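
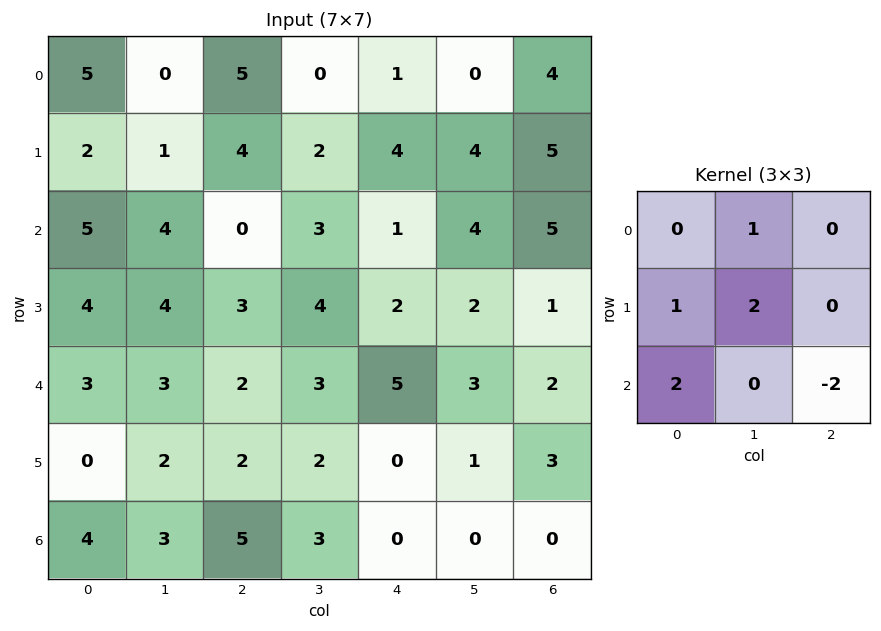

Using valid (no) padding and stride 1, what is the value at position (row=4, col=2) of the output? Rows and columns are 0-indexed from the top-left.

The receptive field on the input at this output position is [2 3 5 / 2 2 0 / 5 3 0]. Elementwise product with the kernel and sum: 3·1 + 2·1 + 2·2 + 5·2 + 0·-2.

19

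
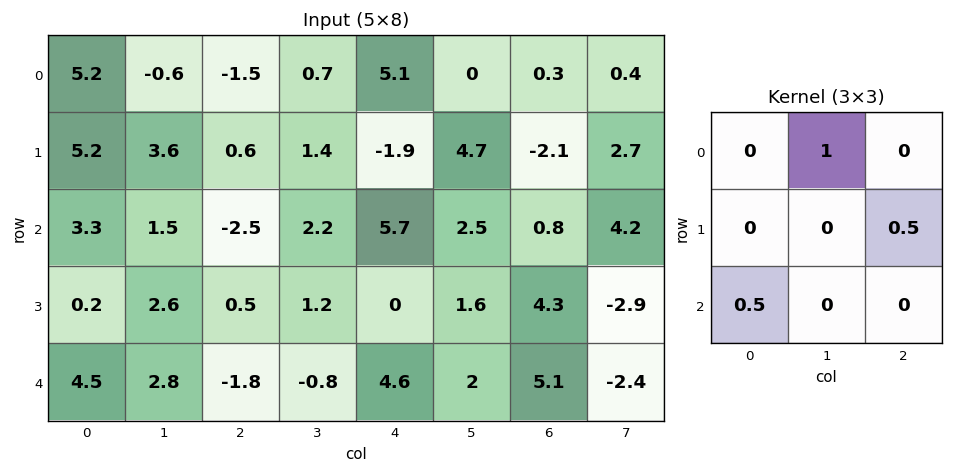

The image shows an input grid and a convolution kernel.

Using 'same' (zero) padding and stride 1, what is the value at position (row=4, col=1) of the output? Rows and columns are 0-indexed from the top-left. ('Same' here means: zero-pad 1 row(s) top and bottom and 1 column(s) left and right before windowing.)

The receptive field on the zero-padded input at this output position is [0.2 2.6 0.5 / 4.5 2.8 -1.8 / 0 0 0]. Elementwise product with the kernel and sum: 2.6·1 + -1.8·0.5 + 0·0.5.

1.7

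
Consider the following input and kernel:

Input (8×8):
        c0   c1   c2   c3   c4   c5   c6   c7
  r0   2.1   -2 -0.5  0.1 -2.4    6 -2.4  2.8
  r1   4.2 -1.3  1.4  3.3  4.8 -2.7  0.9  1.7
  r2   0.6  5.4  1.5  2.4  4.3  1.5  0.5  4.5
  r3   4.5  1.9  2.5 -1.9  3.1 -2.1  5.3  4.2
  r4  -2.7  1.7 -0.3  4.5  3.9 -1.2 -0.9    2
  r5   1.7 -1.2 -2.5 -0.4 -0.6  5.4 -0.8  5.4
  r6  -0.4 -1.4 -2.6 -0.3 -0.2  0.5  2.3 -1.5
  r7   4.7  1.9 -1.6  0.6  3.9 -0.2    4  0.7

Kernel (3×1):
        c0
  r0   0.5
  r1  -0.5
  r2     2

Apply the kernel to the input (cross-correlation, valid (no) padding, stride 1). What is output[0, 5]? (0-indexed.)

The receptive field on the input at this output position is [6 / -2.7 / 1.5]. Elementwise product with the kernel and sum: 6·0.5 + -2.7·-0.5 + 1.5·2.

7.35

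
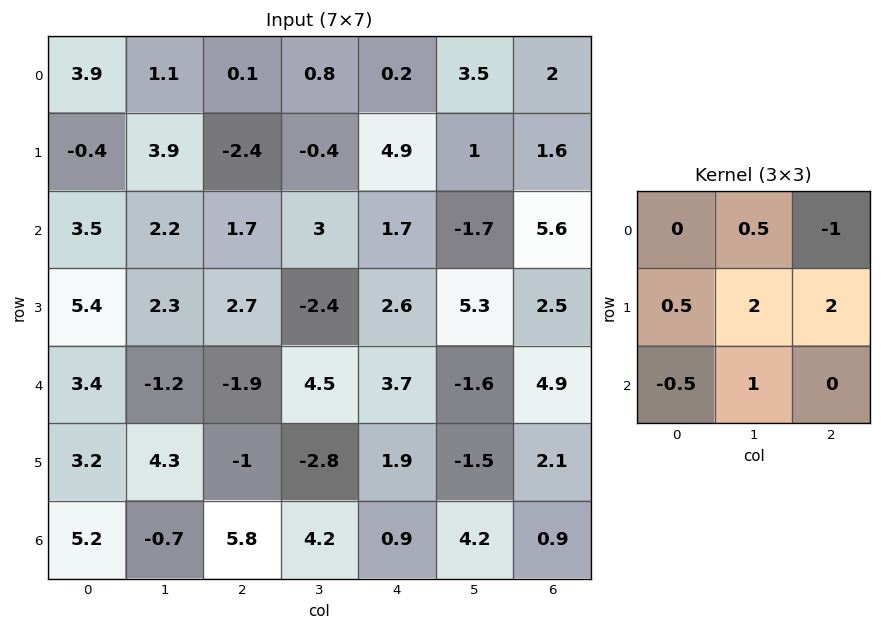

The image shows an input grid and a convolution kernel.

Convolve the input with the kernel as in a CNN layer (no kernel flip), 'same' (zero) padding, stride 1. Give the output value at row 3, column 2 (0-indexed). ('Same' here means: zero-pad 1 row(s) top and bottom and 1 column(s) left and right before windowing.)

-1.7

The receptive field on the zero-padded input at this output position is [2.2 1.7 3 / 2.3 2.7 -2.4 / -1.2 -1.9 4.5]. Elementwise product with the kernel and sum: 1.7·0.5 + 3·-1 + 2.3·0.5 + 2.7·2 + -2.4·2 + -1.2·-0.5 + -1.9·1.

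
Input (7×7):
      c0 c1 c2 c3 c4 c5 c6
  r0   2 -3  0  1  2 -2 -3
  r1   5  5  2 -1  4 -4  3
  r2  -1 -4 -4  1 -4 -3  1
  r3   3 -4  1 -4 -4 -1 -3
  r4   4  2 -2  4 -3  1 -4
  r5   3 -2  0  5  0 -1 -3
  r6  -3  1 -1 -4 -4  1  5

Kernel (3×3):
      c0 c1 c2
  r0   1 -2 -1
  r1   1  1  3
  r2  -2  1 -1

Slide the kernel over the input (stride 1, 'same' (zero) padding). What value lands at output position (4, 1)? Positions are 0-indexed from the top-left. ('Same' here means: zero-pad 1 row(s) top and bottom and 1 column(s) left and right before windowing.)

The receptive field on the zero-padded input at this output position is [3 -4 1 / 4 2 -2 / 3 -2 0]. Elementwise product with the kernel and sum: 3·1 + -4·-2 + 1·-1 + 4·1 + 2·1 + -2·3 + 3·-2 + -2·1 + 0·-1.

2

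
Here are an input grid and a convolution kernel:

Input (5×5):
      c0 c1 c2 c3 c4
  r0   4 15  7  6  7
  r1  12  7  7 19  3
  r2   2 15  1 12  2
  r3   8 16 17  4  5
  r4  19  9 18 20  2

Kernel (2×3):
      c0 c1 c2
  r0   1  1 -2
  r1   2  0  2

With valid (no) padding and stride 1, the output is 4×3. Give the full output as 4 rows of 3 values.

Output[0,0]: The receptive field on the input at this output position is [4 15 7 / 12 7 7]. Elementwise product with the kernel and sum: 4·1 + 15·1 + 7·-2 + 12·2 + 7·2.

43 62 19
11 30 26
65 32 53
64 83 51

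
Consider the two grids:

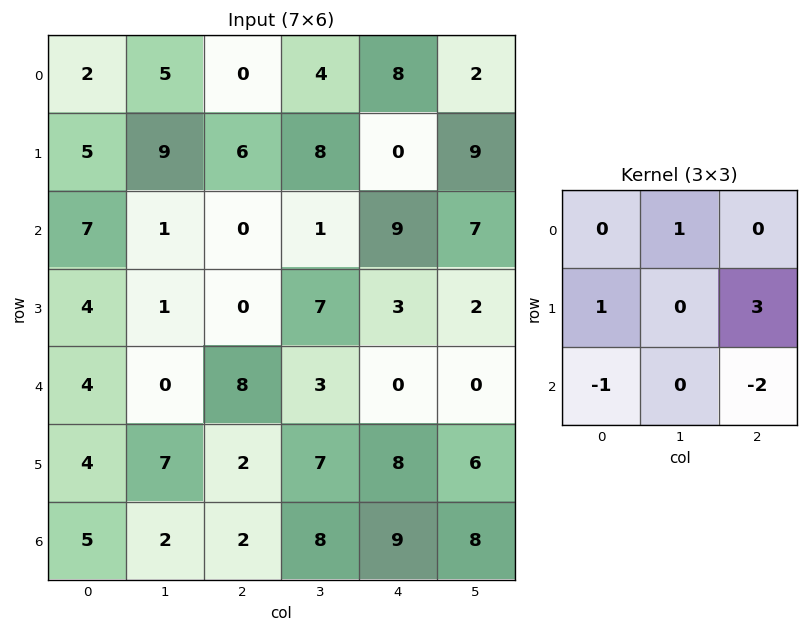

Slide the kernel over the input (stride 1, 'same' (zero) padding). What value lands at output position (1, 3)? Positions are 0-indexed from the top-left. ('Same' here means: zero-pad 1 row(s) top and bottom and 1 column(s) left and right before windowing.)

-8

The receptive field on the zero-padded input at this output position is [0 4 8 / 6 8 0 / 0 1 9]. Elementwise product with the kernel and sum: 4·1 + 6·1 + 0·3 + 0·-1 + 9·-2.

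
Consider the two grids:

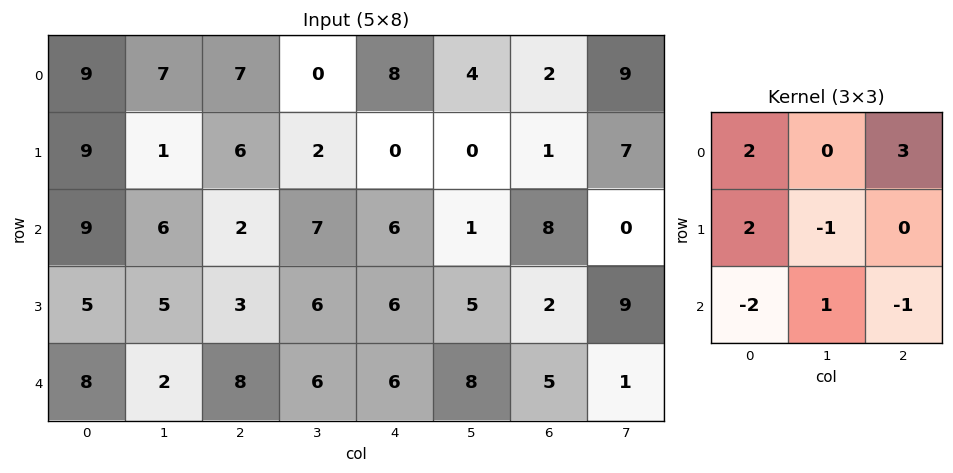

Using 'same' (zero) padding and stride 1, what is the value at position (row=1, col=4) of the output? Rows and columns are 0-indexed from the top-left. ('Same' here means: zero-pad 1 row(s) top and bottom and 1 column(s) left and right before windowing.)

7

The receptive field on the zero-padded input at this output position is [0 8 4 / 2 0 0 / 7 6 1]. Elementwise product with the kernel and sum: 0·2 + 4·3 + 2·2 + 0·-1 + 7·-2 + 6·1 + 1·-1.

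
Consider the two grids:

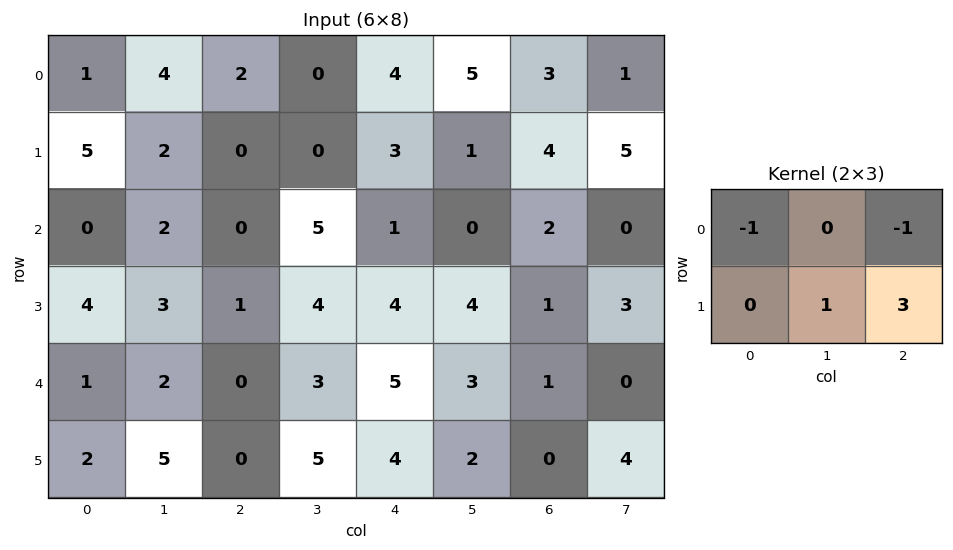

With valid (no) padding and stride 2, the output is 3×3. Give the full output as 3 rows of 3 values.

Output[0,0]: The receptive field on the input at this output position is [1 4 2 / 5 2 0]. Elementwise product with the kernel and sum: 1·-1 + 2·-1 + 2·1 + 0·3.
Output[0,1]: The receptive field on the input at this output position is [2 0 4 / 0 0 3]. Elementwise product with the kernel and sum: 2·-1 + 4·-1 + 0·1 + 3·3.

-1 3 6
6 15 4
4 12 -4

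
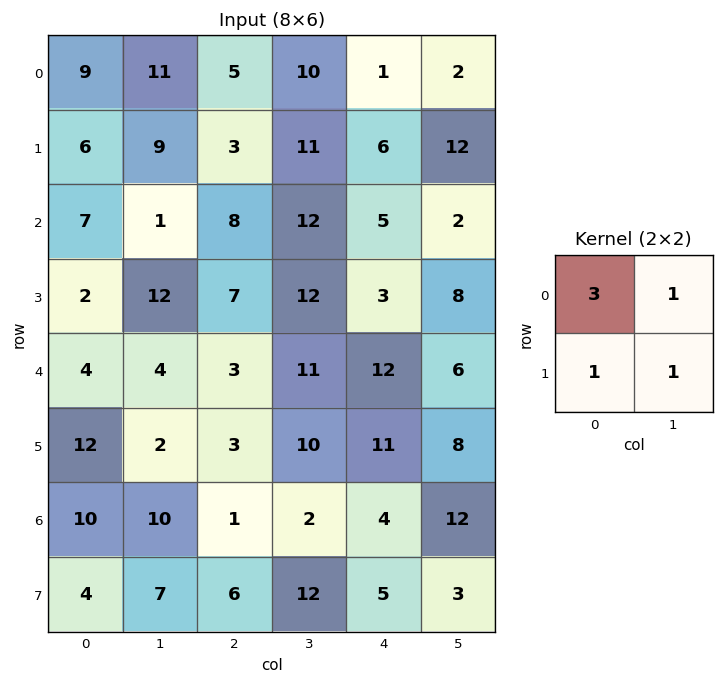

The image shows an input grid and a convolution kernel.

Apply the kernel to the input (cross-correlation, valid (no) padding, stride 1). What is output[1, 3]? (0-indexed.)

56

The receptive field on the input at this output position is [11 6 / 12 5]. Elementwise product with the kernel and sum: 11·3 + 6·1 + 12·1 + 5·1.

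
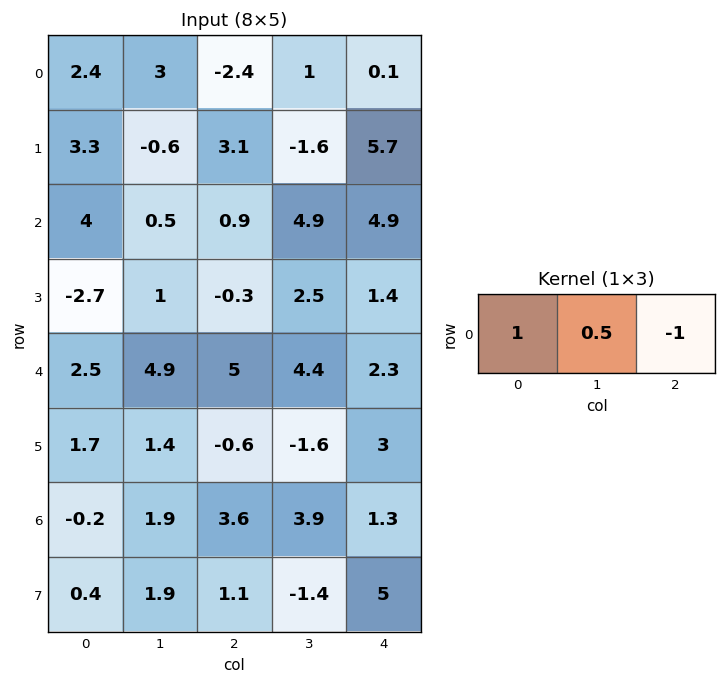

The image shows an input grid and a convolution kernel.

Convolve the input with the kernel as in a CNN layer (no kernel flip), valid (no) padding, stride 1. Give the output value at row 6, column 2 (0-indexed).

4.25

The receptive field on the input at this output position is [3.6 3.9 1.3]. Elementwise product with the kernel and sum: 3.6·1 + 3.9·0.5 + 1.3·-1.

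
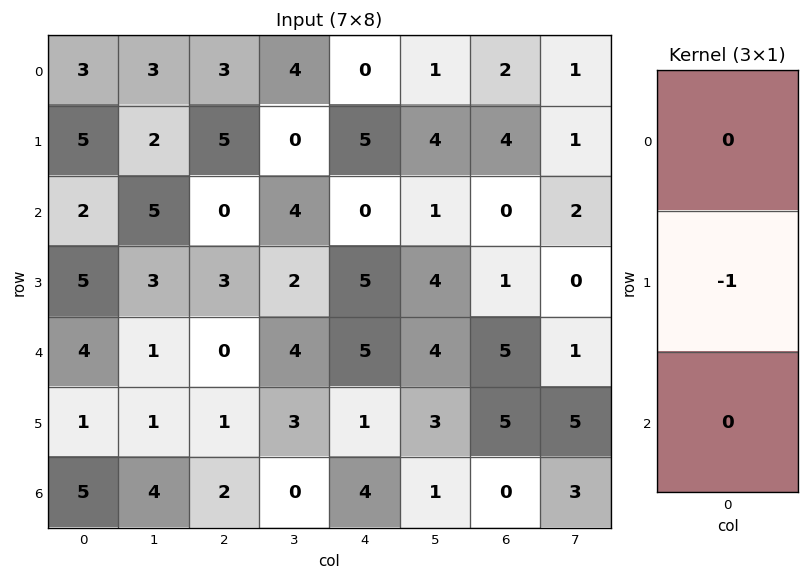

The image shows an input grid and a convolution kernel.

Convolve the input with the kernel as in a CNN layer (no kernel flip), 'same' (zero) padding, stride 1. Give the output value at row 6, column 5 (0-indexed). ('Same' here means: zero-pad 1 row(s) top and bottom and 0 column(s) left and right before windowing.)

The receptive field on the zero-padded input at this output position is [3 / 1 / 0]. Elementwise product with the kernel and sum: 1·-1.

-1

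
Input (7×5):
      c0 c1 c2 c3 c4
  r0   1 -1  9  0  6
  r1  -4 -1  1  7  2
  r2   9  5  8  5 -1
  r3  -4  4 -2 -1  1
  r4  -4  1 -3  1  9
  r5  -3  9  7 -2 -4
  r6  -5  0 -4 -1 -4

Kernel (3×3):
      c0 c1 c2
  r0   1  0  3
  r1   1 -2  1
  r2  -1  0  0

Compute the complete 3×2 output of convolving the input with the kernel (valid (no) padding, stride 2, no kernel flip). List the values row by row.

Output[0,0]: The receptive field on the input at this output position is [1 -1 9 / -4 -1 1 / 9 5 8]. Elementwise product with the kernel and sum: 1·1 + 9·3 + -4·1 + -1·-2 + 1·1 + 9·-1.
Output[0,1]: The receptive field on the input at this output position is [9 0 6 / 1 7 2 / 8 5 -1]. Elementwise product with the kernel and sum: 9·1 + 6·3 + 1·1 + 7·-2 + 2·1 + 8·-1.

18 8
23 9
-22 35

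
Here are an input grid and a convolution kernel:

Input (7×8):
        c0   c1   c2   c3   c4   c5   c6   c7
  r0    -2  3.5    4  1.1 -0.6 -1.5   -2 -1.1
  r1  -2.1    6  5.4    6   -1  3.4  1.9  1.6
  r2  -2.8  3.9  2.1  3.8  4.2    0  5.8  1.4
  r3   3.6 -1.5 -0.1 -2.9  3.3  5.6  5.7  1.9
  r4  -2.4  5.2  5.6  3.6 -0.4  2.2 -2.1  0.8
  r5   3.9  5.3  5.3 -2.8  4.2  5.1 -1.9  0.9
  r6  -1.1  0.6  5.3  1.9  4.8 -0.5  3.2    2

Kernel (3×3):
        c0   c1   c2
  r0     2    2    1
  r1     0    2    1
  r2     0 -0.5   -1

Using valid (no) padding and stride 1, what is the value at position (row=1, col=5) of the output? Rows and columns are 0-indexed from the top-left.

The receptive field on the input at this output position is [3.4 1.9 1.6 / 0 5.8 1.4 / 5.6 5.7 1.9]. Elementwise product with the kernel and sum: 3.4·2 + 1.9·2 + 1.6·1 + 5.8·2 + 1.4·1 + 5.7·-0.5 + 1.9·-1.

20.45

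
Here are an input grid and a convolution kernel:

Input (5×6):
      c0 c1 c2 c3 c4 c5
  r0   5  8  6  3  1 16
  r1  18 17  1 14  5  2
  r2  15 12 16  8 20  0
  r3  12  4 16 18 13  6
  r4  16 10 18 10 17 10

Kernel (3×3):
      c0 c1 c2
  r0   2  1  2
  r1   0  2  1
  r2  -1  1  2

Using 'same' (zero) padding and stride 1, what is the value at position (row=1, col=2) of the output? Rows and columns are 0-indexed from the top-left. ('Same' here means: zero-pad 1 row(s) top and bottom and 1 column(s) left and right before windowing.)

The receptive field on the zero-padded input at this output position is [8 6 3 / 17 1 14 / 12 16 8]. Elementwise product with the kernel and sum: 8·2 + 6·1 + 3·2 + 1·2 + 14·1 + 12·-1 + 16·1 + 8·2.

64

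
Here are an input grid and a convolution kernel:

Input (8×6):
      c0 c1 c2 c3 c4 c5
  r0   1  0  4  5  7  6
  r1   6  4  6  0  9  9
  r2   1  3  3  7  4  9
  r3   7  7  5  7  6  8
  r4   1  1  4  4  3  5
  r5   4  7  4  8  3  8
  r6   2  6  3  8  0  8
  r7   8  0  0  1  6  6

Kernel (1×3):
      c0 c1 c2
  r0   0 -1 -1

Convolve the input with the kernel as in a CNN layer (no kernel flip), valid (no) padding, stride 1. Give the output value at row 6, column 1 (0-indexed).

The receptive field on the input at this output position is [6 3 8]. Elementwise product with the kernel and sum: 3·-1 + 8·-1.

-11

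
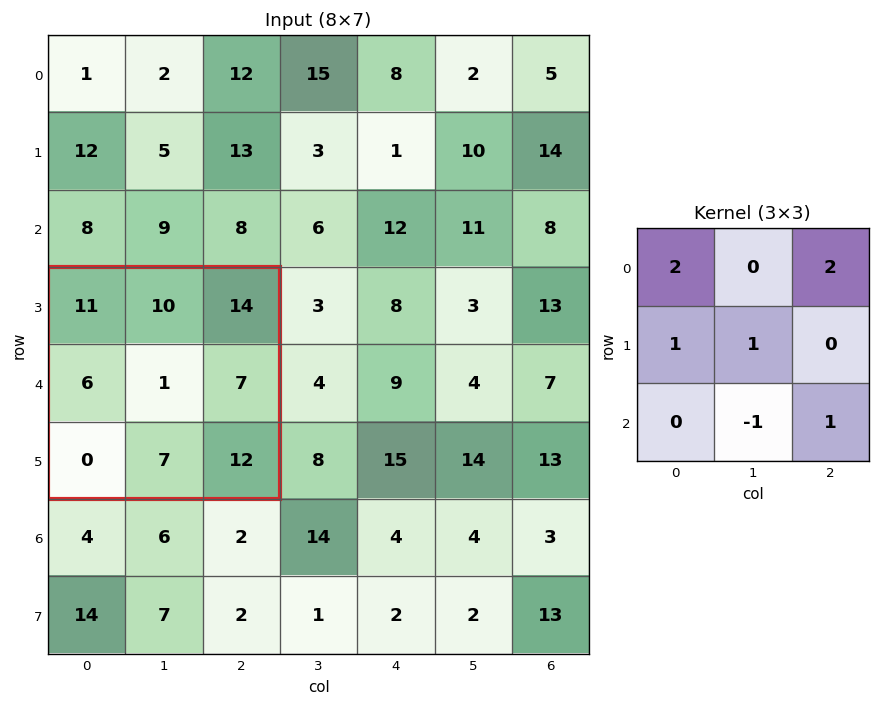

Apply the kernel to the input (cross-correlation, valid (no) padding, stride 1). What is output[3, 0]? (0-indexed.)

62

The receptive field on the input at this output position is [11 10 14 / 6 1 7 / 0 7 12]. Elementwise product with the kernel and sum: 11·2 + 14·2 + 6·1 + 1·1 + 7·-1 + 12·1.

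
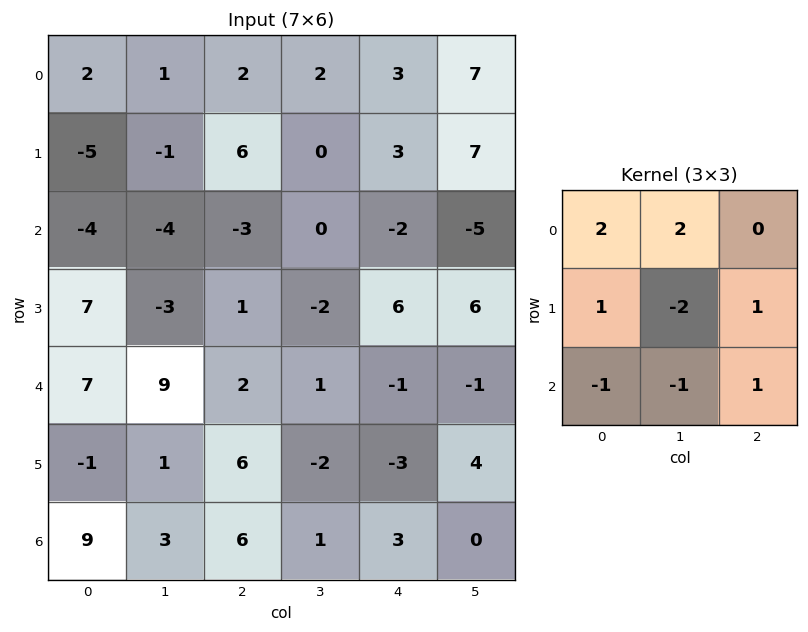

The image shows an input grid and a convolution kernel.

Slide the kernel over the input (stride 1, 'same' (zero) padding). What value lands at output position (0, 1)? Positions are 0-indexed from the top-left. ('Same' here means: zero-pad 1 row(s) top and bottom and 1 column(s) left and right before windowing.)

The receptive field on the zero-padded input at this output position is [0 0 0 / 2 1 2 / -5 -1 6]. Elementwise product with the kernel and sum: 0·2 + 0·2 + 2·1 + 1·-2 + 2·1 + -5·-1 + -1·-1 + 6·1.

14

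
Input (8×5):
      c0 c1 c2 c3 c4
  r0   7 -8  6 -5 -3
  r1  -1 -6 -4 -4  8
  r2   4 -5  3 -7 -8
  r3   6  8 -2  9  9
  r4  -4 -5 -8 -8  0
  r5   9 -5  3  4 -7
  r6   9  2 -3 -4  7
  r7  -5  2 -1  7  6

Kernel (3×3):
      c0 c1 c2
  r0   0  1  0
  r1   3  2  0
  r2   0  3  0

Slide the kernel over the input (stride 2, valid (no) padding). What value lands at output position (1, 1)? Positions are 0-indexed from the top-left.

-19

The receptive field on the input at this output position is [3 -7 -8 / -2 9 9 / -8 -8 0]. Elementwise product with the kernel and sum: -7·1 + -2·3 + 9·2 + -8·3.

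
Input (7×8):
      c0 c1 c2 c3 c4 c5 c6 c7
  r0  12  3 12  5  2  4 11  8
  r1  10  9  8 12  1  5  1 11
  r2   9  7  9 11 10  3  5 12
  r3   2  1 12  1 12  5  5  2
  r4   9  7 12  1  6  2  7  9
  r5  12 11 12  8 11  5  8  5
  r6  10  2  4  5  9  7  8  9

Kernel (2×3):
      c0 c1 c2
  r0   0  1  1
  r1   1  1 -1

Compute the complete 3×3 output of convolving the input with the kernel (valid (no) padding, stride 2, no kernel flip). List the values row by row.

26 26 20
7 22 20
30 16 17

Output[0,0]: The receptive field on the input at this output position is [12 3 12 / 10 9 8]. Elementwise product with the kernel and sum: 3·1 + 12·1 + 10·1 + 9·1 + 8·-1.
Output[0,1]: The receptive field on the input at this output position is [12 5 2 / 8 12 1]. Elementwise product with the kernel and sum: 5·1 + 2·1 + 8·1 + 12·1 + 1·-1.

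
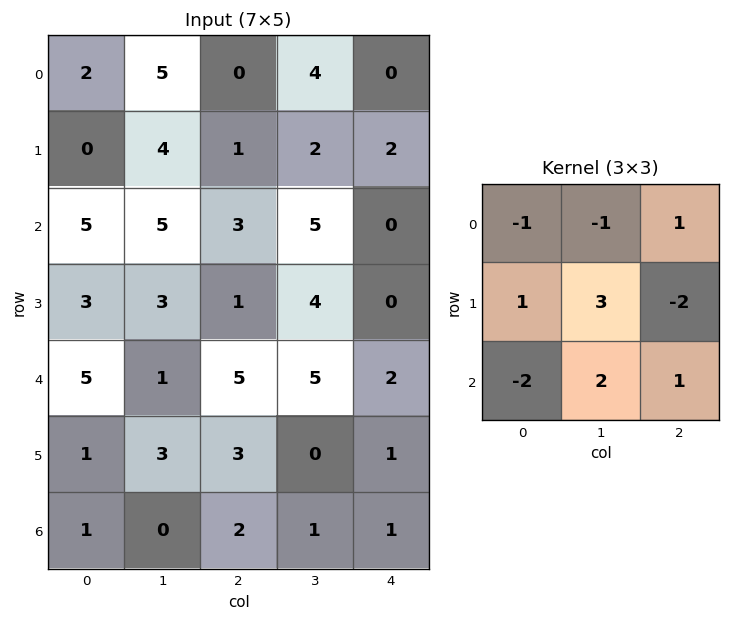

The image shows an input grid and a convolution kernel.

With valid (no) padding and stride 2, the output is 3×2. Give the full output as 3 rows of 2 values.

Output[0,0]: The receptive field on the input at this output position is [2 5 0 / 0 4 1 / 5 5 3]. Elementwise product with the kernel and sum: 2·-1 + 5·-1 + 0·1 + 0·1 + 4·3 + 1·-2 + 5·-2 + 5·2 + 3·1.

6 3
0 7
3 -8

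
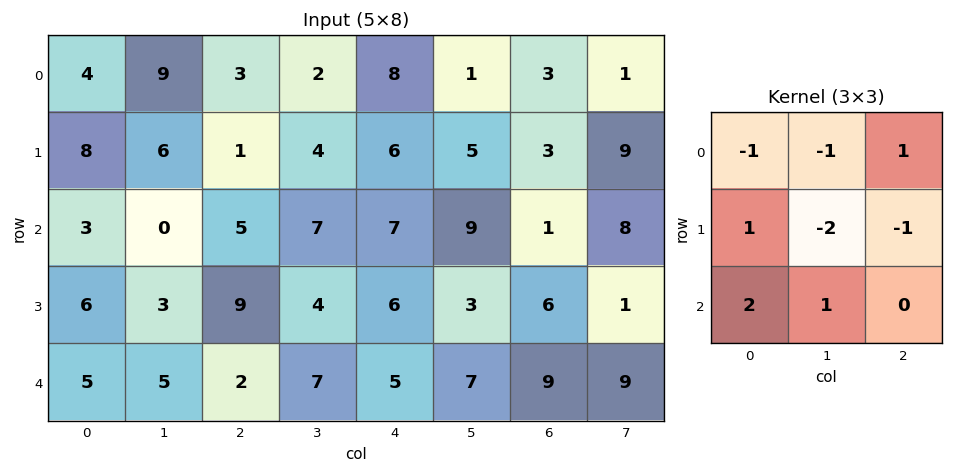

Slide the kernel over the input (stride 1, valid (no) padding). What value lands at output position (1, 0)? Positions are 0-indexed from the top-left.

0

The receptive field on the input at this output position is [8 6 1 / 3 0 5 / 6 3 9]. Elementwise product with the kernel and sum: 8·-1 + 6·-1 + 1·1 + 3·1 + 0·-2 + 5·-1 + 6·2 + 3·1.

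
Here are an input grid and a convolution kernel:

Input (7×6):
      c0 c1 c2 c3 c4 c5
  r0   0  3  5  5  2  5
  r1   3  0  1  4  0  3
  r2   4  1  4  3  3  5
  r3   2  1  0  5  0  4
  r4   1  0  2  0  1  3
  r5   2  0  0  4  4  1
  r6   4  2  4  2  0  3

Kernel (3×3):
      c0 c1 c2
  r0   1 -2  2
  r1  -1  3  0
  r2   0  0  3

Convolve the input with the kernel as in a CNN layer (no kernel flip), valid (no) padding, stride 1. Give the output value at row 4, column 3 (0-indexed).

21

The receptive field on the input at this output position is [0 1 3 / 4 4 1 / 2 0 3]. Elementwise product with the kernel and sum: 0·1 + 1·-2 + 3·2 + 4·-1 + 4·3 + 3·3.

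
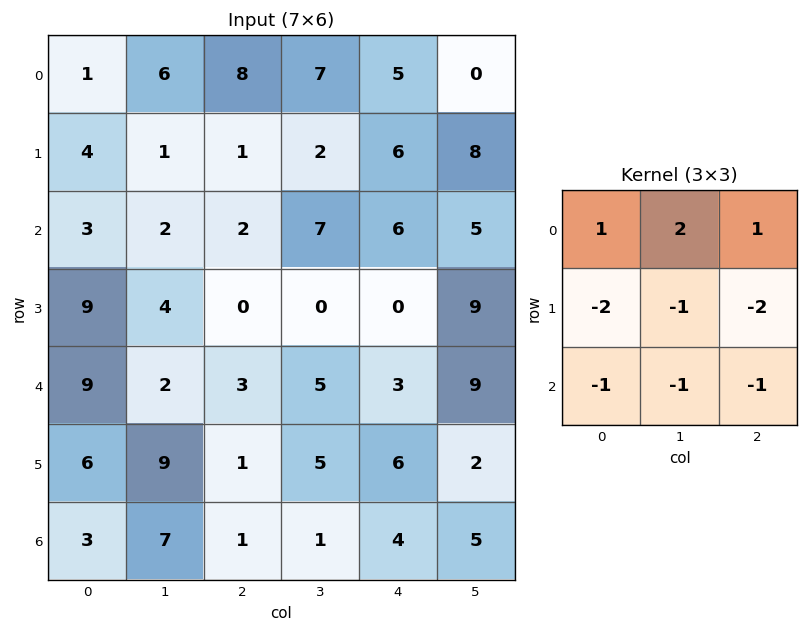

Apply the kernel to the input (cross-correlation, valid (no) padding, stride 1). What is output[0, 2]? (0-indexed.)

The receptive field on the input at this output position is [8 7 5 / 1 2 6 / 2 7 6]. Elementwise product with the kernel and sum: 8·1 + 7·2 + 5·1 + 1·-2 + 2·-1 + 6·-2 + 2·-1 + 7·-1 + 6·-1.

-4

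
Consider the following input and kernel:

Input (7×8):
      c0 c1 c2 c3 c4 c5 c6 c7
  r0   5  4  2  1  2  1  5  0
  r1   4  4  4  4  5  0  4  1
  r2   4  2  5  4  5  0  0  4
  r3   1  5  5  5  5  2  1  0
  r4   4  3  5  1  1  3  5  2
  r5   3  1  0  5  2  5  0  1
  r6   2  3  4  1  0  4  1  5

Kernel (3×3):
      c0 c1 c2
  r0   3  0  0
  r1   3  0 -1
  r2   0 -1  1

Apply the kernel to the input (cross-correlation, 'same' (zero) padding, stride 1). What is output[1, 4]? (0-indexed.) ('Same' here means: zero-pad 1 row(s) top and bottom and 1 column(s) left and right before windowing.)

10

The receptive field on the zero-padded input at this output position is [1 2 1 / 4 5 0 / 4 5 0]. Elementwise product with the kernel and sum: 1·3 + 4·3 + 0·-1 + 5·-1 + 0·1.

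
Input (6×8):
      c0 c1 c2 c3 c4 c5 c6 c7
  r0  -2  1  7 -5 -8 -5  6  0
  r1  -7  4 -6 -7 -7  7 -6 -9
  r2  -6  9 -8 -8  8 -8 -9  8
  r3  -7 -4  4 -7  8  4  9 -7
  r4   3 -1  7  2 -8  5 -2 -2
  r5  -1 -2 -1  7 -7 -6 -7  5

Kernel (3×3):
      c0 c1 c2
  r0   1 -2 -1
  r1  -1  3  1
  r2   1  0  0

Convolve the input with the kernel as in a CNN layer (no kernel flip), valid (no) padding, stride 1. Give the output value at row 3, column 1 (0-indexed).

The receptive field on the input at this output position is [-4 4 -7 / -1 7 2 / -2 -1 7]. Elementwise product with the kernel and sum: -4·1 + 4·-2 + -7·-1 + -1·-1 + 7·3 + 2·1 + -2·1.

17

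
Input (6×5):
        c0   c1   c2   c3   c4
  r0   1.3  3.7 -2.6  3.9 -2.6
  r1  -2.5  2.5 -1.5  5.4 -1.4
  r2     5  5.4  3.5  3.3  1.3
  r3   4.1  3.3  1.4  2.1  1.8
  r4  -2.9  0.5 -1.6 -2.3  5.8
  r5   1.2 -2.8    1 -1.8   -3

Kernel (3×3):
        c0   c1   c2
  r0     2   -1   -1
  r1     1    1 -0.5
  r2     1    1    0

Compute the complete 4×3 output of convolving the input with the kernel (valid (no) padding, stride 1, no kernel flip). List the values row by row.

Output[0,0]: The receptive field on the input at this output position is [1.3 3.7 -2.6 / -2.5 2.5 -1.5 / 5 5.4 3.5]. Elementwise product with the kernel and sum: 1.3·2 + 3.7·-1 + -2.6·-1 + -2.5·1 + 2.5·1 + -1.5·-0.5 + 5·1 + 5.4·1.
Output[0,1]: The receptive field on the input at this output position is [3.7 -2.6 3.9 / 2.5 -1.5 5.4 / 5.4 3.5 3.3]. Elementwise product with the kernel and sum: 3.7·2 + -2.6·-1 + 3.9·-1 + 2.5·1 + -1.5·1 + 5.4·-0.5 + 5.4·1 + 3.5·1.

12.65 13.3 4.9
10.05 13.05 2.65
5.4 6.55 1.1
0.3 1.35 -8.7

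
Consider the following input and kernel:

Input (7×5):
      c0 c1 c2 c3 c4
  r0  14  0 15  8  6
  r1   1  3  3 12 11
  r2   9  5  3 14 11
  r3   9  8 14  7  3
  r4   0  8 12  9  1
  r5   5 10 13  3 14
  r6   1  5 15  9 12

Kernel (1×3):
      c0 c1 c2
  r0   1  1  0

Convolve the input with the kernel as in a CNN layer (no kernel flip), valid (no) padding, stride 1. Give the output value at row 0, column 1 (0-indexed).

The receptive field on the input at this output position is [0 15 8]. Elementwise product with the kernel and sum: 0·1 + 15·1.

15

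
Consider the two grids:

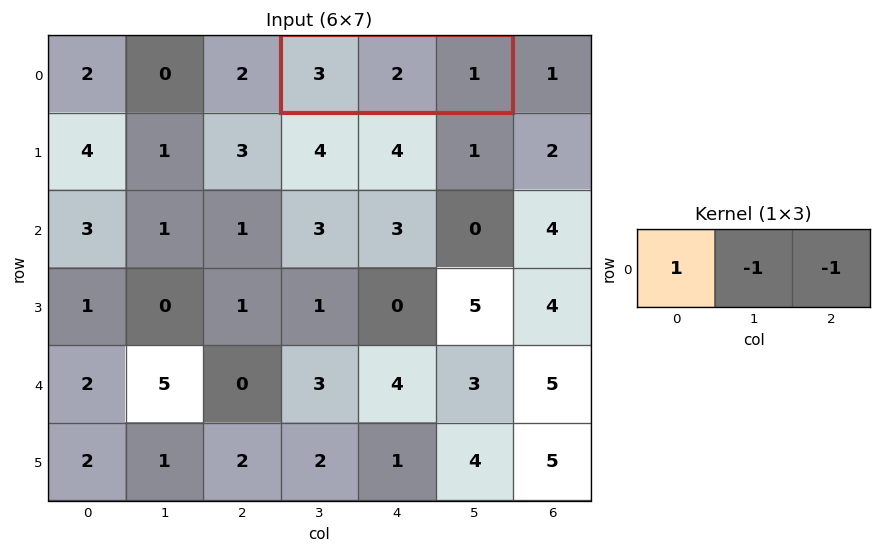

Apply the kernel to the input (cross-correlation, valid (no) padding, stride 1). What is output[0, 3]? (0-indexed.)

0

The receptive field on the input at this output position is [3 2 1]. Elementwise product with the kernel and sum: 3·1 + 2·-1 + 1·-1.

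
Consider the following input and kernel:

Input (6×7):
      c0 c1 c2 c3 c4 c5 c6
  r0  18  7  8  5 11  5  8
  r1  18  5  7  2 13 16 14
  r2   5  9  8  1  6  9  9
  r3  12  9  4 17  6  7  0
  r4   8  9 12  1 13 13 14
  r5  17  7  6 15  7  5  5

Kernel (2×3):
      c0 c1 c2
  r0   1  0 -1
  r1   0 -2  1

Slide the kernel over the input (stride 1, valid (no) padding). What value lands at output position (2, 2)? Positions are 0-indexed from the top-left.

The receptive field on the input at this output position is [8 1 6 / 4 17 6]. Elementwise product with the kernel and sum: 8·1 + 6·-1 + 17·-2 + 6·1.

-26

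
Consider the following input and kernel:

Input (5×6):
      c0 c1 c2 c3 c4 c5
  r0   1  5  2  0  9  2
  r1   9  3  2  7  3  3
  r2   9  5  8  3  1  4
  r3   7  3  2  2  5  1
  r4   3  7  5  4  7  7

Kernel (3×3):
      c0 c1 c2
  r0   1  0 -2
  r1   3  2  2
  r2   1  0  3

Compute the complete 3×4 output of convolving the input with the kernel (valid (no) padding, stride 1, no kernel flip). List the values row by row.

67 46 21 44
71 35 45 25
42 35 52 38

Output[0,0]: The receptive field on the input at this output position is [1 5 2 / 9 3 2 / 9 5 8]. Elementwise product with the kernel and sum: 1·1 + 2·-2 + 9·3 + 3·2 + 2·2 + 9·1 + 8·3.
Output[0,1]: The receptive field on the input at this output position is [5 2 0 / 3 2 7 / 5 8 3]. Elementwise product with the kernel and sum: 5·1 + 0·-2 + 3·3 + 2·2 + 7·2 + 5·1 + 3·3.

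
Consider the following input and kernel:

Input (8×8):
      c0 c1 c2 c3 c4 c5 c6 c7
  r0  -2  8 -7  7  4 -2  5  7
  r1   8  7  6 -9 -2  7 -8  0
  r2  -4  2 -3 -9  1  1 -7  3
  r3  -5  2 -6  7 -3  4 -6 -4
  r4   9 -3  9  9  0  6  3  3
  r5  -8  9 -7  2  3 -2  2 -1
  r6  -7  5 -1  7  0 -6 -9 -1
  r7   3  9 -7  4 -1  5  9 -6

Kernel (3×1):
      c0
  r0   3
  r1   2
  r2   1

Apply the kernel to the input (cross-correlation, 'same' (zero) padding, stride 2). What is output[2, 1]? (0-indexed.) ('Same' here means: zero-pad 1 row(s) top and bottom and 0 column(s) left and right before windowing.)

-7

The receptive field on the zero-padded input at this output position is [-6 / 9 / -7]. Elementwise product with the kernel and sum: -6·3 + 9·2 + -7·1.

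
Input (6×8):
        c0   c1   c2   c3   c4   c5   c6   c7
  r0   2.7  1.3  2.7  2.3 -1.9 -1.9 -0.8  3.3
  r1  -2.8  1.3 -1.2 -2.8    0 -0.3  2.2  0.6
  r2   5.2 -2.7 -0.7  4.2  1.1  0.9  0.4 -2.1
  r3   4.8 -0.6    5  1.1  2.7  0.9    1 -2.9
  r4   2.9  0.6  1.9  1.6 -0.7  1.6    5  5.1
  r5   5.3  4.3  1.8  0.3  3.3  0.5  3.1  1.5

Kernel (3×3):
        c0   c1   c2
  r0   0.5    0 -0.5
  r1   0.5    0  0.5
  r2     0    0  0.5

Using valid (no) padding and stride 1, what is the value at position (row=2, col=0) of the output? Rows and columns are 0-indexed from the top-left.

8.8

The receptive field on the input at this output position is [5.2 -2.7 -0.7 / 4.8 -0.6 5 / 2.9 0.6 1.9]. Elementwise product with the kernel and sum: 5.2·0.5 + -0.7·-0.5 + 4.8·0.5 + 5·0.5 + 1.9·0.5.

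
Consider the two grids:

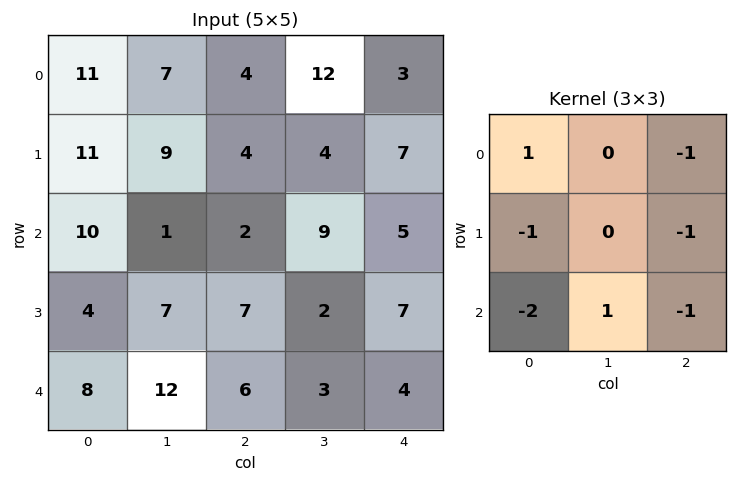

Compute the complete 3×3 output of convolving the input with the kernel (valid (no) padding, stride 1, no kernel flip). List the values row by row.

Output[0,0]: The receptive field on the input at this output position is [11 7 4 / 11 9 4 / 10 1 2]. Elementwise product with the kernel and sum: 11·1 + 4·-1 + 11·-1 + 4·-1 + 10·-2 + 1·1 + 2·-1.

-29 -27 -10
-13 -14 -29
-13 -38 -30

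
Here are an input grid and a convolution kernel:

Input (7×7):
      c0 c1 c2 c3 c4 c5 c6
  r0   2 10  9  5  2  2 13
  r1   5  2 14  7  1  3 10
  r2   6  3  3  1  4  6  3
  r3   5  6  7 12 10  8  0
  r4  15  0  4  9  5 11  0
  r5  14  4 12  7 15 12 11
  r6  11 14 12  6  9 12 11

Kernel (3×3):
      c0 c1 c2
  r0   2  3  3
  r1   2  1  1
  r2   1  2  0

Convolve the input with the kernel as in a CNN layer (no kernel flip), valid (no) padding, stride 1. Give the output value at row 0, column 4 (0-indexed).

The receptive field on the input at this output position is [2 2 13 / 1 3 10 / 4 6 3]. Elementwise product with the kernel and sum: 2·2 + 2·3 + 13·3 + 1·2 + 3·1 + 10·1 + 4·1 + 6·2.

80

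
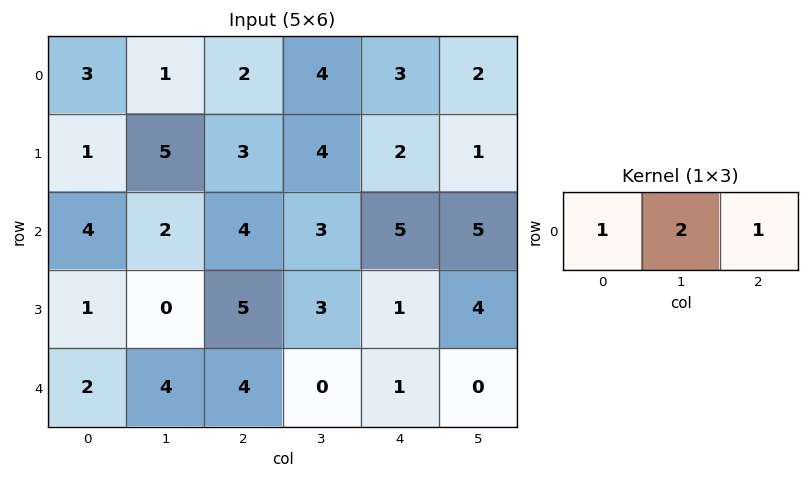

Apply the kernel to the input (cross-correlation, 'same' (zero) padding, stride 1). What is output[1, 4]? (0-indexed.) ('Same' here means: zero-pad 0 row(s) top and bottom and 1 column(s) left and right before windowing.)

9

The receptive field on the zero-padded input at this output position is [4 2 1]. Elementwise product with the kernel and sum: 4·1 + 2·2 + 1·1.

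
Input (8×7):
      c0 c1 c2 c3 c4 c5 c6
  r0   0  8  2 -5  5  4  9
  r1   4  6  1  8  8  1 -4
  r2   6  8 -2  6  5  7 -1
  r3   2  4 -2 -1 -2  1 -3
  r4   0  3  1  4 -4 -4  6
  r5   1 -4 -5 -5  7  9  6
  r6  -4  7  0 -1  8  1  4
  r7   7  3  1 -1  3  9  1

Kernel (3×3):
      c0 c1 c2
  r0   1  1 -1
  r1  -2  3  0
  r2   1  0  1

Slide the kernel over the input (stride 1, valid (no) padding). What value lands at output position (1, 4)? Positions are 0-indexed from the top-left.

19

The receptive field on the input at this output position is [8 1 -4 / 5 7 -1 / -2 1 -3]. Elementwise product with the kernel and sum: 8·1 + 1·1 + -4·-1 + 5·-2 + 7·3 + -2·1 + -3·1.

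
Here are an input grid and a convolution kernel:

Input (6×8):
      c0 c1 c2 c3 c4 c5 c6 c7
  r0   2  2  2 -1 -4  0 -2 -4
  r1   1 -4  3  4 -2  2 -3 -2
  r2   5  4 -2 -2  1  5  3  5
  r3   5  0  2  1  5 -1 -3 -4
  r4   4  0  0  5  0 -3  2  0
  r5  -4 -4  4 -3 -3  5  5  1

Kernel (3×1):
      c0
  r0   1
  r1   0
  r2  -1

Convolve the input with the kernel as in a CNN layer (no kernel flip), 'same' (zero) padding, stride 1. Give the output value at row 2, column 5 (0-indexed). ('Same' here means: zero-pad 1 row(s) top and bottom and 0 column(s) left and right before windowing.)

The receptive field on the zero-padded input at this output position is [2 / 5 / -1]. Elementwise product with the kernel and sum: 2·1 + -1·-1.

3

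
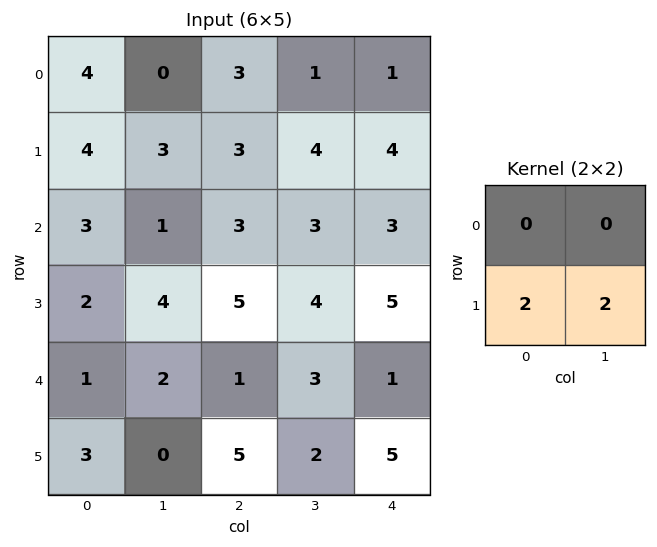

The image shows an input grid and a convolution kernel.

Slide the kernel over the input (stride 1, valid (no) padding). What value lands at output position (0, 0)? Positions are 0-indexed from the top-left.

The receptive field on the input at this output position is [4 0 / 4 3]. Elementwise product with the kernel and sum: 4·2 + 3·2.

14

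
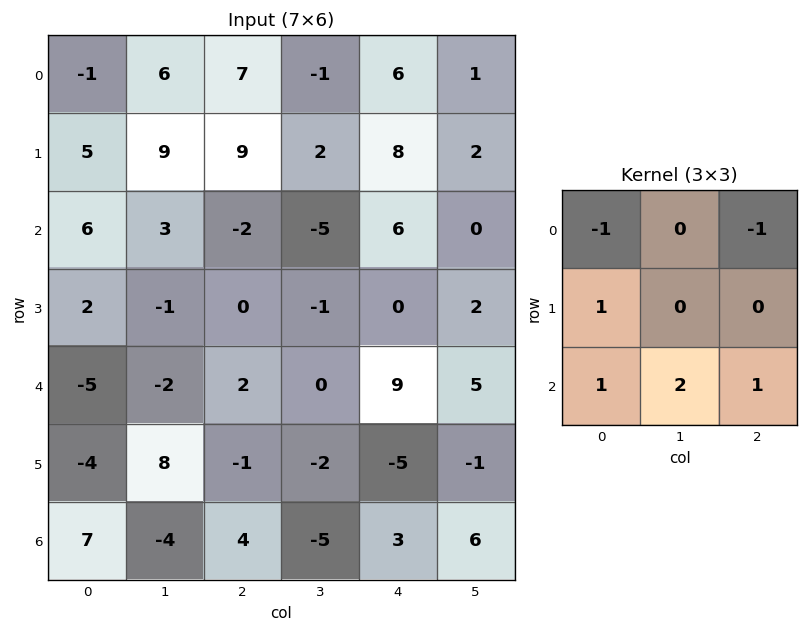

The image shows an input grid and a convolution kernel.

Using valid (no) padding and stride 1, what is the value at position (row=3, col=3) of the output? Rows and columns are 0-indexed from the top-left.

The receptive field on the input at this output position is [-1 0 2 / 0 9 5 / -2 -5 -1]. Elementwise product with the kernel and sum: -1·-1 + 2·-1 + 0·1 + -2·1 + -5·2 + -1·1.

-14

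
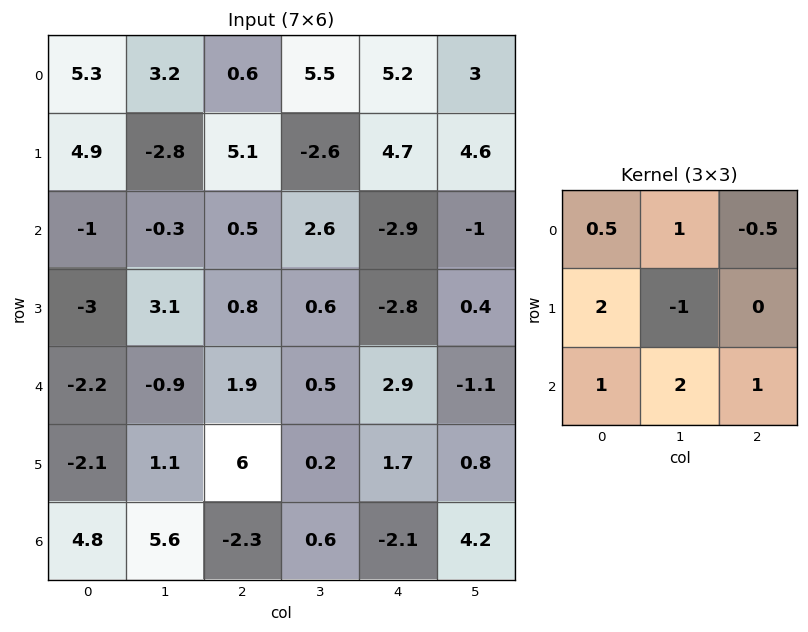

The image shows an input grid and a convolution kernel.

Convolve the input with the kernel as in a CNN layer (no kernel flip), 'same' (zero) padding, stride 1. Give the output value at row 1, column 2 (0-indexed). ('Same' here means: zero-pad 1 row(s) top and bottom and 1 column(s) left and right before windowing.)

-7.95

The receptive field on the zero-padded input at this output position is [3.2 0.6 5.5 / -2.8 5.1 -2.6 / -0.3 0.5 2.6]. Elementwise product with the kernel and sum: 3.2·0.5 + 0.6·1 + 5.5·-0.5 + -2.8·2 + 5.1·-1 + -0.3·1 + 0.5·2 + 2.6·1.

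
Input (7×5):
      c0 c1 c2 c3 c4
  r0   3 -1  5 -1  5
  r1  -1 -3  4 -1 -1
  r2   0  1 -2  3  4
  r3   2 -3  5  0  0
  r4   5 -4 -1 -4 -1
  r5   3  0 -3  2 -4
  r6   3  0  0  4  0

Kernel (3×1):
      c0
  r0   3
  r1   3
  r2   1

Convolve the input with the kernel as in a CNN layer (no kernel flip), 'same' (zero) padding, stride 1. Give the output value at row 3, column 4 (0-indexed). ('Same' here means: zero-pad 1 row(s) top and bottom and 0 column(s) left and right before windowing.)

The receptive field on the zero-padded input at this output position is [4 / 0 / -1]. Elementwise product with the kernel and sum: 4·3 + 0·3 + -1·1.

11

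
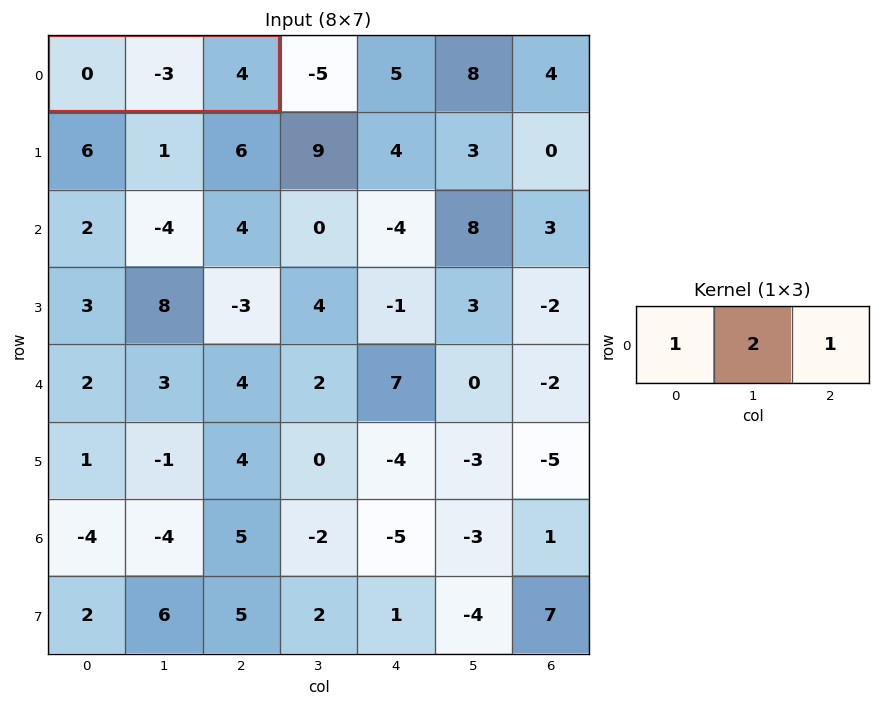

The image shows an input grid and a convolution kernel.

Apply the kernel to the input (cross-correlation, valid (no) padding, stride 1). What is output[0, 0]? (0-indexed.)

-2

The receptive field on the input at this output position is [0 -3 4]. Elementwise product with the kernel and sum: 0·1 + -3·2 + 4·1.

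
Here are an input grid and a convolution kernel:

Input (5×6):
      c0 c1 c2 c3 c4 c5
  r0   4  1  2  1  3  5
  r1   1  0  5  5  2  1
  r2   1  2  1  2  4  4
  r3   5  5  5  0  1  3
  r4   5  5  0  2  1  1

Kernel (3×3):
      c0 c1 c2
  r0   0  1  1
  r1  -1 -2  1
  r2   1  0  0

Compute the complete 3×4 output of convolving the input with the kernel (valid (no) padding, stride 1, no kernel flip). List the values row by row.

Output[0,0]: The receptive field on the input at this output position is [4 1 2 / 1 0 5 / 1 2 1]. Elementwise product with the kernel and sum: 1·1 + 2·1 + 1·-1 + 0·-2 + 5·1 + 1·1.

8 0 -8 2
6 13 11 -3
-2 -7 2 11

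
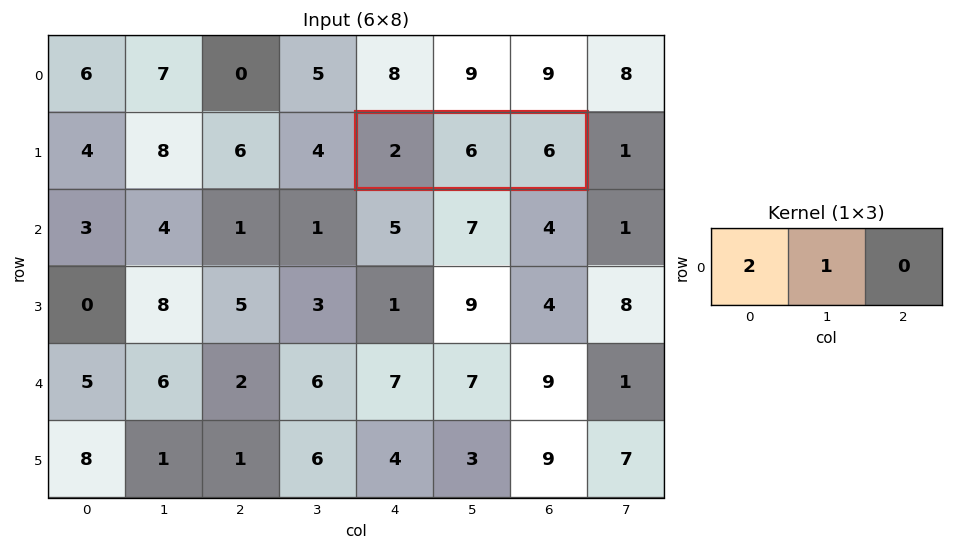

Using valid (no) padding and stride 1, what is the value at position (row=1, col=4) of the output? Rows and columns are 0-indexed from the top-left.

10

The receptive field on the input at this output position is [2 6 6]. Elementwise product with the kernel and sum: 2·2 + 6·1.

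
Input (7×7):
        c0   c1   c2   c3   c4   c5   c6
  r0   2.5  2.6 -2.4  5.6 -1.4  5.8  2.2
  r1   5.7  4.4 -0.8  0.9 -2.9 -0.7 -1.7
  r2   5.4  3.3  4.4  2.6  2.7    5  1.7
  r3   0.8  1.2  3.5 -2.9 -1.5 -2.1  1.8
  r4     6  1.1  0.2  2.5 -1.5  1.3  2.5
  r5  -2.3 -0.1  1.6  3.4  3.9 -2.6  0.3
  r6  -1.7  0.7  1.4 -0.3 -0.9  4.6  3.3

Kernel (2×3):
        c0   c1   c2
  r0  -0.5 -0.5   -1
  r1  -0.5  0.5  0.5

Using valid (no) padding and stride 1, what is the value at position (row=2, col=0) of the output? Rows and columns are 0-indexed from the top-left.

The receptive field on the input at this output position is [5.4 3.3 4.4 / 0.8 1.2 3.5]. Elementwise product with the kernel and sum: 5.4·-0.5 + 3.3·-0.5 + 4.4·-1 + 0.8·-0.5 + 1.2·0.5 + 3.5·0.5.

-6.8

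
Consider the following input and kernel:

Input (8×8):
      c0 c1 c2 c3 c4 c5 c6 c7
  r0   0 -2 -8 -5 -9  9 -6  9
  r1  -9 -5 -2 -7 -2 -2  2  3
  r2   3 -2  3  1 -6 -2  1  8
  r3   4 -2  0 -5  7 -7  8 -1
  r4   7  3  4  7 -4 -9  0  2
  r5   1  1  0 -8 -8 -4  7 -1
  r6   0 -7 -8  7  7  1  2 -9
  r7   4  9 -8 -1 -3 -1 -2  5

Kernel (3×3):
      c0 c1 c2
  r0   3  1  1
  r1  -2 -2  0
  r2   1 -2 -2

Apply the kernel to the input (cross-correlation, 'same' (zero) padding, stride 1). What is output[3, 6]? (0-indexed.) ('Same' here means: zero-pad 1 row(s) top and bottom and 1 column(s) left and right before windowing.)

-12

The receptive field on the zero-padded input at this output position is [-2 1 8 / -7 8 -1 / -9 0 2]. Elementwise product with the kernel and sum: -2·3 + 1·1 + 8·1 + -7·-2 + 8·-2 + -9·1 + 0·-2 + 2·-2.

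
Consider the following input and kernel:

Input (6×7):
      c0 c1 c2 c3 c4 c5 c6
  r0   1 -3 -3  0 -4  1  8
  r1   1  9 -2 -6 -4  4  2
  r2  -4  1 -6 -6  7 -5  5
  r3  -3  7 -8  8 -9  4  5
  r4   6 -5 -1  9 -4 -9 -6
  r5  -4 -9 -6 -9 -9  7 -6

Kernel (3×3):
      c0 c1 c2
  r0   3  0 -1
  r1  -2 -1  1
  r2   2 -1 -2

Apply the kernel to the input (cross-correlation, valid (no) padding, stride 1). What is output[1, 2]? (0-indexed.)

The receptive field on the input at this output position is [-2 -6 -4 / -6 -6 7 / -8 8 -9]. Elementwise product with the kernel and sum: -2·3 + -4·-1 + -6·-2 + -6·-1 + 7·1 + -8·2 + 8·-1 + -9·-2.

17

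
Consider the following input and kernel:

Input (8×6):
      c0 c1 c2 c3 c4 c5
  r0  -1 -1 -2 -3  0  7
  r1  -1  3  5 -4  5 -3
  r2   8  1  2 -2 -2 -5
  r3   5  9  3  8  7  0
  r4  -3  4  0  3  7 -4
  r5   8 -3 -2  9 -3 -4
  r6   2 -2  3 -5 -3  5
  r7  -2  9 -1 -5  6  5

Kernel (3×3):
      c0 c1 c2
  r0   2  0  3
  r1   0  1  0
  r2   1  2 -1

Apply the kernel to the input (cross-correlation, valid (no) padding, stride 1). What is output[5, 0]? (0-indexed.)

25

The receptive field on the input at this output position is [8 -3 -2 / 2 -2 3 / -2 9 -1]. Elementwise product with the kernel and sum: 8·2 + -2·3 + -2·1 + -2·1 + 9·2 + -1·-1.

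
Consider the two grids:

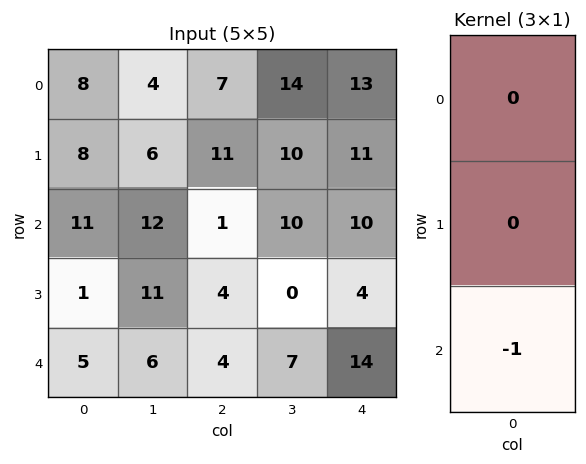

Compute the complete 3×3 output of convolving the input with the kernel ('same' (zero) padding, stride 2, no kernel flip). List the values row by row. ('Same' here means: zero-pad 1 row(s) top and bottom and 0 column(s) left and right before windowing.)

-8 -11 -11
-1 -4 -4
0 0 0

Output[0,0]: The receptive field on the zero-padded input at this output position is [0 / 8 / 8]. Elementwise product with the kernel and sum: 8·-1.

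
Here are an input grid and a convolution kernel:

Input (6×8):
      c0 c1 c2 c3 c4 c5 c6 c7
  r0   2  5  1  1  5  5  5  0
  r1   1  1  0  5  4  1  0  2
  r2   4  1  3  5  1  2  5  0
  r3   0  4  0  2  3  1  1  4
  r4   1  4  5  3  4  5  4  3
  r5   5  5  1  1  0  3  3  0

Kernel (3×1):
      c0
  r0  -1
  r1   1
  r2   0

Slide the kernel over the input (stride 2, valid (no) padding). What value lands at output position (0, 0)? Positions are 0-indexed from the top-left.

-1

The receptive field on the input at this output position is [2 / 1 / 4]. Elementwise product with the kernel and sum: 2·-1 + 1·1.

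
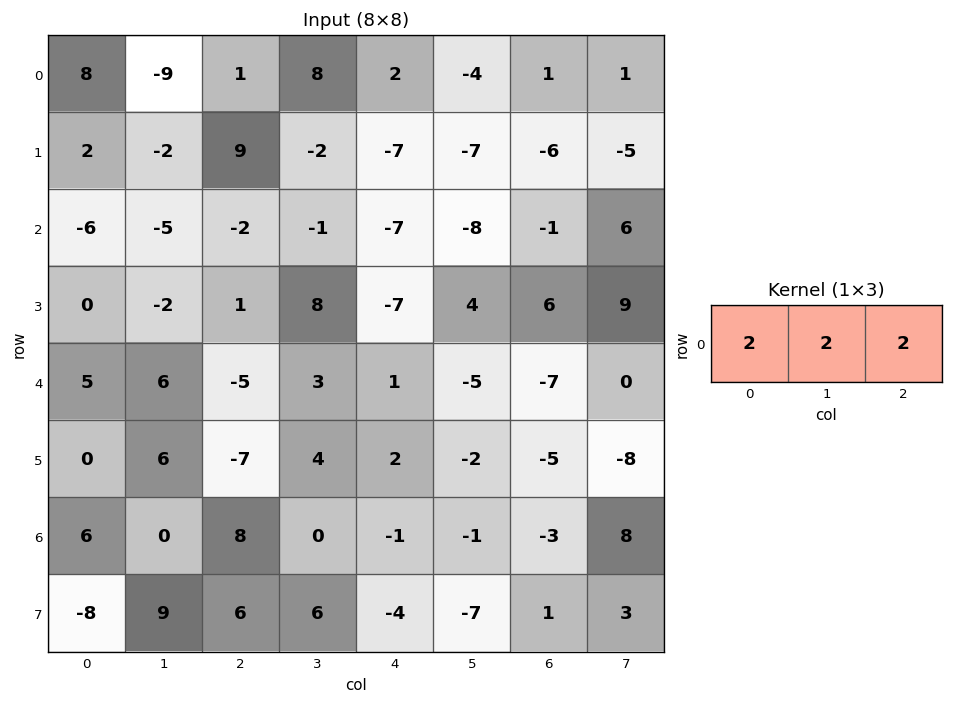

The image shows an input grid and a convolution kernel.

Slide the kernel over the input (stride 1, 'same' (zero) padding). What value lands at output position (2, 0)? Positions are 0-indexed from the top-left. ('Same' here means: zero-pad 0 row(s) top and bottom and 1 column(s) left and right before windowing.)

The receptive field on the zero-padded input at this output position is [0 -6 -5]. Elementwise product with the kernel and sum: 0·2 + -6·2 + -5·2.

-22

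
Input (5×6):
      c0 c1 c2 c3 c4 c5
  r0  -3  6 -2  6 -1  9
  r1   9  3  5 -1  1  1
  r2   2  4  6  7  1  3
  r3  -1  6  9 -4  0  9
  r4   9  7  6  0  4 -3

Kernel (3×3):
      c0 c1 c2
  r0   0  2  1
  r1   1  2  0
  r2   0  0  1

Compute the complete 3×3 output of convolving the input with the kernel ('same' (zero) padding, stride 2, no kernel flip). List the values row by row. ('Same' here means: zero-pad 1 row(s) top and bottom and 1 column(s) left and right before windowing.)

Output[0,0]: The receptive field on the zero-padded input at this output position is [0 0 0 / 0 -3 6 / 0 9 3]. Elementwise product with the kernel and sum: 0·2 + 0·1 + 0·1 + -3·2 + 3·1.

-3 1 5
31 21 21
22 33 17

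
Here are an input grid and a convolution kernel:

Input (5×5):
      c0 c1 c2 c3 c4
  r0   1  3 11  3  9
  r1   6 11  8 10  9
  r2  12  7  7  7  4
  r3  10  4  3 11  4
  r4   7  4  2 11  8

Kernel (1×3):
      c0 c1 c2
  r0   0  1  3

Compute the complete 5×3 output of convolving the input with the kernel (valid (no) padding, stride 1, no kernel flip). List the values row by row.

Output[0,0]: The receptive field on the input at this output position is [1 3 11]. Elementwise product with the kernel and sum: 3·1 + 11·3.

36 20 30
35 38 37
28 28 19
13 36 23
10 35 35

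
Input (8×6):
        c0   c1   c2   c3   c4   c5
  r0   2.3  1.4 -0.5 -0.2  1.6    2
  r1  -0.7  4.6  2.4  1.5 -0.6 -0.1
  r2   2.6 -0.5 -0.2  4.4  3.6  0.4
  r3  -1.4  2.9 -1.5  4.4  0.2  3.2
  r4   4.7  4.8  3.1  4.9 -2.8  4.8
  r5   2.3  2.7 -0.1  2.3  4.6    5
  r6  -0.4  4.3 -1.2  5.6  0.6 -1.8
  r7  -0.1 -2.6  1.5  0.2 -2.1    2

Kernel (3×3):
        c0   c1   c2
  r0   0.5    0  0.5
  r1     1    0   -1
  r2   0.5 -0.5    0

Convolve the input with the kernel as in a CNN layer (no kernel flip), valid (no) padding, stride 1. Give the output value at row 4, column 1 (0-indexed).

8

The receptive field on the input at this output position is [4.8 3.1 4.9 / 2.7 -0.1 2.3 / 4.3 -1.2 5.6]. Elementwise product with the kernel and sum: 4.8·0.5 + 4.9·0.5 + 2.7·1 + 2.3·-1 + 4.3·0.5 + -1.2·-0.5.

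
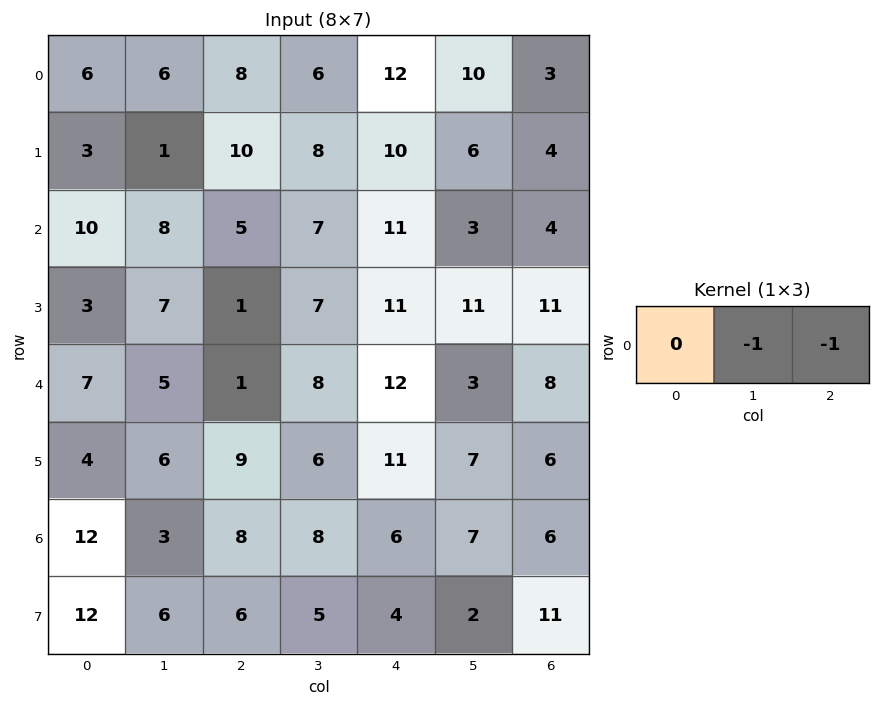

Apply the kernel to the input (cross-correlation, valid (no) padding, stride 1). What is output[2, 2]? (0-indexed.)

-18

The receptive field on the input at this output position is [5 7 11]. Elementwise product with the kernel and sum: 7·-1 + 11·-1.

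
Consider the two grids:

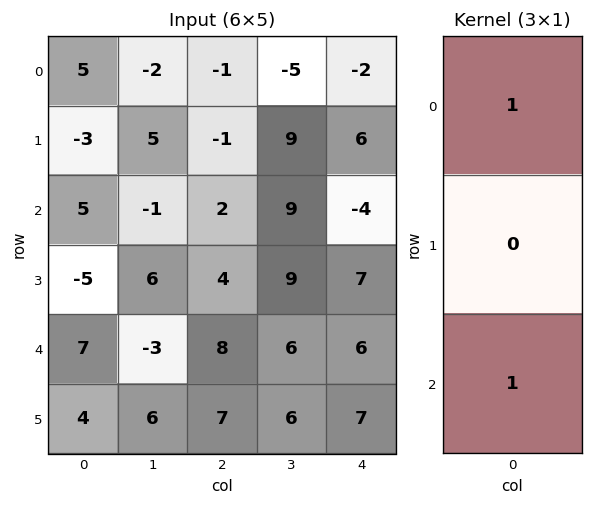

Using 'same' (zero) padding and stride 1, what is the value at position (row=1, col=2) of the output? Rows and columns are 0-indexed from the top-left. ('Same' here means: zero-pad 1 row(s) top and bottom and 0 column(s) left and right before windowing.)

1

The receptive field on the zero-padded input at this output position is [-1 / -1 / 2]. Elementwise product with the kernel and sum: -1·1 + 2·1.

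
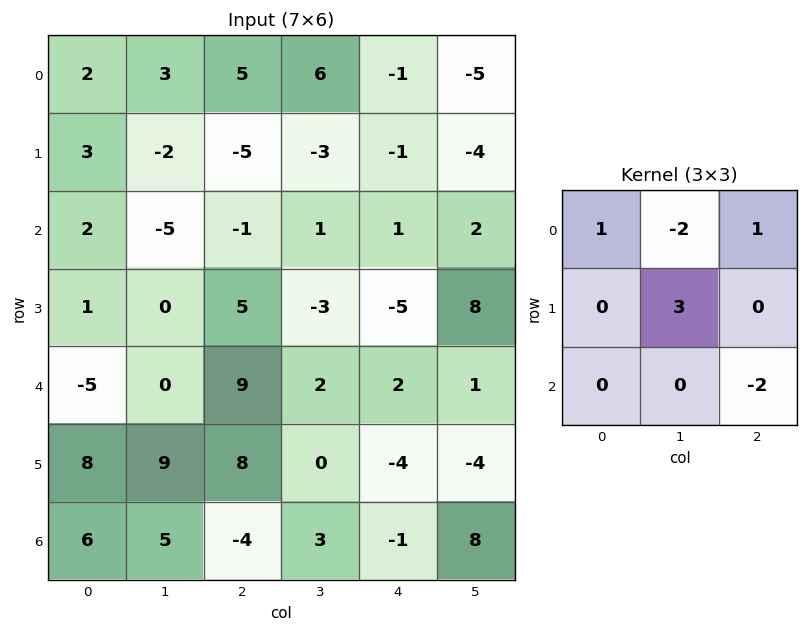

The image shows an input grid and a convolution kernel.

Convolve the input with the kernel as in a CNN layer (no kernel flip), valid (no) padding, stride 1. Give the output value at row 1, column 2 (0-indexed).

13

The receptive field on the input at this output position is [-5 -3 -1 / -1 1 1 / 5 -3 -5]. Elementwise product with the kernel and sum: -5·1 + -3·-2 + -1·1 + 1·3 + -5·-2.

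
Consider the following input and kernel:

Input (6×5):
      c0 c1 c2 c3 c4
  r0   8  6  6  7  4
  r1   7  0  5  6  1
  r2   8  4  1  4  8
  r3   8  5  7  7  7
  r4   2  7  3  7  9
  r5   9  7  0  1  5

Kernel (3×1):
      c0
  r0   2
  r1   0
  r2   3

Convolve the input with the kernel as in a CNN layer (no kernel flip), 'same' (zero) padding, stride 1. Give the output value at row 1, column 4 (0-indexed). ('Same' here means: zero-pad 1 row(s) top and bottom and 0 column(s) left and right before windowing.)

32

The receptive field on the zero-padded input at this output position is [4 / 1 / 8]. Elementwise product with the kernel and sum: 4·2 + 8·3.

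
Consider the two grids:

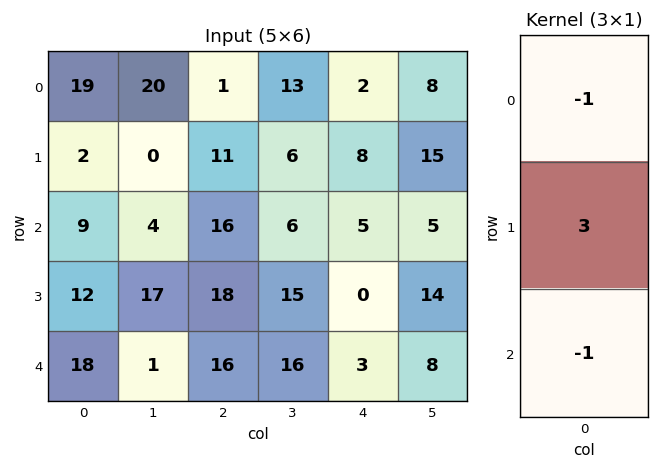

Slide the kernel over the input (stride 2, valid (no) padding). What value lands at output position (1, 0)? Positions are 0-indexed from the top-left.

9

The receptive field on the input at this output position is [9 / 12 / 18]. Elementwise product with the kernel and sum: 9·-1 + 12·3 + 18·-1.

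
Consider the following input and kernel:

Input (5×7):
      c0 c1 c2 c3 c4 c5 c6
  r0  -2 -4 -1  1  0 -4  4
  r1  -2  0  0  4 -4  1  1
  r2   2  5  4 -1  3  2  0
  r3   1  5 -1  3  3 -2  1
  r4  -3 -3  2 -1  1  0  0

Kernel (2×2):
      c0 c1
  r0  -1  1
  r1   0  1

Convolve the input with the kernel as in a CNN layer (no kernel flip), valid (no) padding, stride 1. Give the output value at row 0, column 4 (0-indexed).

The receptive field on the input at this output position is [0 -4 / -4 1]. Elementwise product with the kernel and sum: 0·-1 + -4·1 + 1·1.

-3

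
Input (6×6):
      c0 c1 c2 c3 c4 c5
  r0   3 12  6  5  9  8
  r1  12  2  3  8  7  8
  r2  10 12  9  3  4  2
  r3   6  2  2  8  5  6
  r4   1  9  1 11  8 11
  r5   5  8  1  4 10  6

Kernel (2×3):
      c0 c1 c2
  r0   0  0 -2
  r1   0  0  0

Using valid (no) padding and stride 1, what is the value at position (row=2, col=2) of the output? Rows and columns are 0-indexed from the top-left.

The receptive field on the input at this output position is [9 3 4 / 2 8 5]. Elementwise product with the kernel and sum: 4·-2.

-8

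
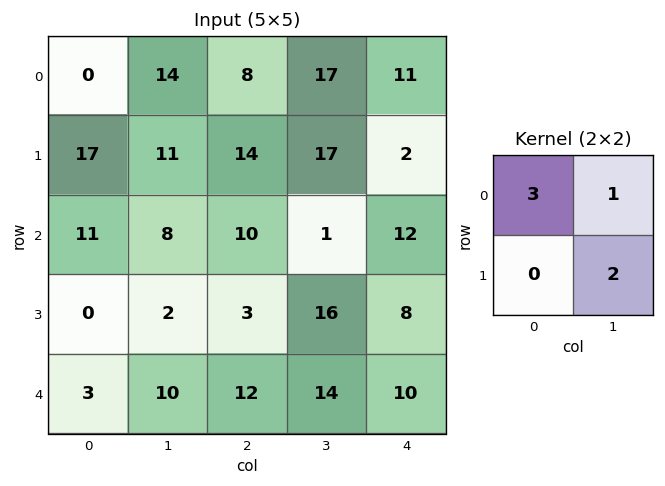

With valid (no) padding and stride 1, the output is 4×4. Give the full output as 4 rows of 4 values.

36 78 75 66
78 67 61 77
45 40 63 31
22 33 53 76

Output[0,0]: The receptive field on the input at this output position is [0 14 / 17 11]. Elementwise product with the kernel and sum: 0·3 + 14·1 + 11·2.
Output[0,1]: The receptive field on the input at this output position is [14 8 / 11 14]. Elementwise product with the kernel and sum: 14·3 + 8·1 + 14·2.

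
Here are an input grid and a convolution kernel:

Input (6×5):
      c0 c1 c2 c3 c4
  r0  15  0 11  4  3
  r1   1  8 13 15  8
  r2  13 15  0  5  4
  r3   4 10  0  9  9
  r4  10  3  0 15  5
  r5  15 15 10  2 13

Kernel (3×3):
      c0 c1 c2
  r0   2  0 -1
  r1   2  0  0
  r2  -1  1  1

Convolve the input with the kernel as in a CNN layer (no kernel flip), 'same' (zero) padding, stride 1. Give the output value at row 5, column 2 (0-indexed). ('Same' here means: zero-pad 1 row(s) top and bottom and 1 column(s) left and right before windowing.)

The receptive field on the zero-padded input at this output position is [3 0 15 / 15 10 2 / 0 0 0]. Elementwise product with the kernel and sum: 3·2 + 15·-1 + 15·2 + 0·-1 + 0·1 + 0·1.

21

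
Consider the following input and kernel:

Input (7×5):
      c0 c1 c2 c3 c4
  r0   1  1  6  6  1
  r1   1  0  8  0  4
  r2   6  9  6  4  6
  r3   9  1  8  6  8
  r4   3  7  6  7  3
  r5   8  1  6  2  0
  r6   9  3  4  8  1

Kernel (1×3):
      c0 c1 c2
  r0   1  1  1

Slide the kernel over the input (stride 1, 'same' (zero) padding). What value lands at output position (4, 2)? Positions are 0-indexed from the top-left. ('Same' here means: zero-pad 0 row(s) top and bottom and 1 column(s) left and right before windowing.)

The receptive field on the zero-padded input at this output position is [7 6 7]. Elementwise product with the kernel and sum: 7·1 + 6·1 + 7·1.

20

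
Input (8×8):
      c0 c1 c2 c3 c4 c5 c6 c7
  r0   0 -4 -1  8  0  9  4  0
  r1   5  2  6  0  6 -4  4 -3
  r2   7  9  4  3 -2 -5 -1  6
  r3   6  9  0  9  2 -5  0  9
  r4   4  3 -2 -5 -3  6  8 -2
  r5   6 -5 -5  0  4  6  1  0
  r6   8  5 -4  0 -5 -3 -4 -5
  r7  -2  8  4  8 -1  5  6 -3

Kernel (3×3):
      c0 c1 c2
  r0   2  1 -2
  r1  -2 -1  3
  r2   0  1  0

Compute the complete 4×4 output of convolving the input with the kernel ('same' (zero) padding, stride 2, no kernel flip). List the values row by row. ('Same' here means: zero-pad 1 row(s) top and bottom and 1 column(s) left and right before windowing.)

-7 39 17 -18
27 -3 -3 31
-1 -24 65 -53
21 -17 -13 14

Output[0,0]: The receptive field on the zero-padded input at this output position is [0 0 0 / 0 0 -4 / 0 5 2]. Elementwise product with the kernel and sum: 0·2 + 0·1 + 0·-2 + 0·-2 + 0·-1 + -4·3 + 5·1.
Output[0,1]: The receptive field on the zero-padded input at this output position is [0 0 0 / -4 -1 8 / 2 6 0]. Elementwise product with the kernel and sum: 0·2 + 0·1 + 0·-2 + -4·-2 + -1·-1 + 8·3 + 6·1.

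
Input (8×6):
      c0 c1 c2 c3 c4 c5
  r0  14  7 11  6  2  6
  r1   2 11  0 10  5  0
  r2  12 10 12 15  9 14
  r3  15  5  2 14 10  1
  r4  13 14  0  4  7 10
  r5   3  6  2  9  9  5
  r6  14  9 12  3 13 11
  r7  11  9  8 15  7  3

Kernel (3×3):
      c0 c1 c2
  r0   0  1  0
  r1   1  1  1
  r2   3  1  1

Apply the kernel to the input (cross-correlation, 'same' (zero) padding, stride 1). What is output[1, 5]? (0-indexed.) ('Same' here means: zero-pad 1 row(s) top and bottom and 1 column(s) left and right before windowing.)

The receptive field on the zero-padded input at this output position is [2 6 0 / 5 0 0 / 9 14 0]. Elementwise product with the kernel and sum: 6·1 + 5·1 + 0·1 + 0·1 + 9·3 + 14·1 + 0·1.

52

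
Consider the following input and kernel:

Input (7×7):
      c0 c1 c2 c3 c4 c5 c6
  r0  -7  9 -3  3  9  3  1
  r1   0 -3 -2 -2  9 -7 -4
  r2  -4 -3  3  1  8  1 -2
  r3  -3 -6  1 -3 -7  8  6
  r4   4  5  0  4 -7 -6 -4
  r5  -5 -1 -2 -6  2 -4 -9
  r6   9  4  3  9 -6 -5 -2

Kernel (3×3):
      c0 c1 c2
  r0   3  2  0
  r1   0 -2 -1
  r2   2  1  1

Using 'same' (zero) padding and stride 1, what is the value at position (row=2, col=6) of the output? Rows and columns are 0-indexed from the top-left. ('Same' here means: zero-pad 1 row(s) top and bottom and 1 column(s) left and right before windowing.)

-3

The receptive field on the zero-padded input at this output position is [-7 -4 0 / 1 -2 0 / 8 6 0]. Elementwise product with the kernel and sum: -7·3 + -4·2 + -2·-2 + 0·-1 + 8·2 + 6·1 + 0·1.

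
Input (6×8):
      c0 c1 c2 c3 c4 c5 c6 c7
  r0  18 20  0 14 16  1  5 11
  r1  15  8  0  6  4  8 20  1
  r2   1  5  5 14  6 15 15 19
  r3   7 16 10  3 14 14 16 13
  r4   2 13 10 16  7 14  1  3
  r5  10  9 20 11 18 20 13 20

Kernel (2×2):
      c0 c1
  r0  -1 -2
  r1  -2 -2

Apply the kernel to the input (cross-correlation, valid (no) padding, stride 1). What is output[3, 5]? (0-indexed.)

-76

The receptive field on the input at this output position is [14 16 / 14 1]. Elementwise product with the kernel and sum: 14·-1 + 16·-2 + 14·-2 + 1·-2.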